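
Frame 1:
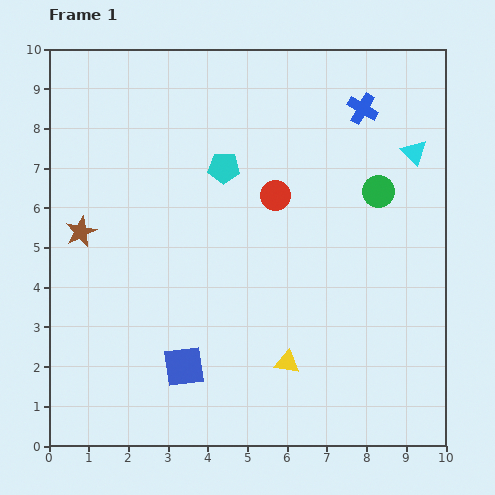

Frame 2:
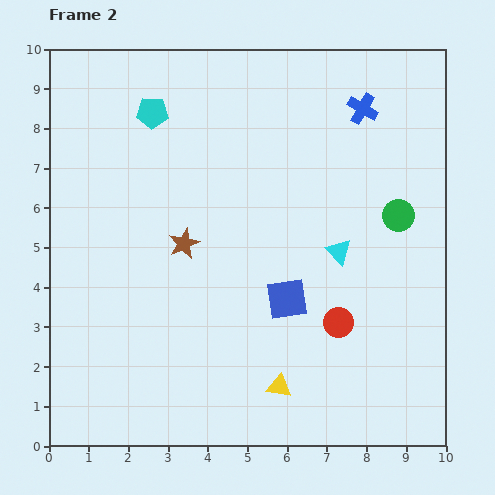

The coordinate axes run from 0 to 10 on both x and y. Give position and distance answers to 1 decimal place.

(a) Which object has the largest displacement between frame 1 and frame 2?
the red circle

(moved 3.6; next 3.1)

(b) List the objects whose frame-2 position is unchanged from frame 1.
the blue cross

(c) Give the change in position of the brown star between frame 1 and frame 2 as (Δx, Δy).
(2.6, -0.3)

The brown star was at (0.8, 5.4) in frame 1 and (3.4, 5.1) in frame 2.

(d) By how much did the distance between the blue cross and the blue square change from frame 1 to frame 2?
-2.7

Distance in frame 1: 7.9. Distance in frame 2: 5.2.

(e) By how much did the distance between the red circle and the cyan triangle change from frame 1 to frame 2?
-1.9

Distance in frame 1: 3.7. Distance in frame 2: 1.8.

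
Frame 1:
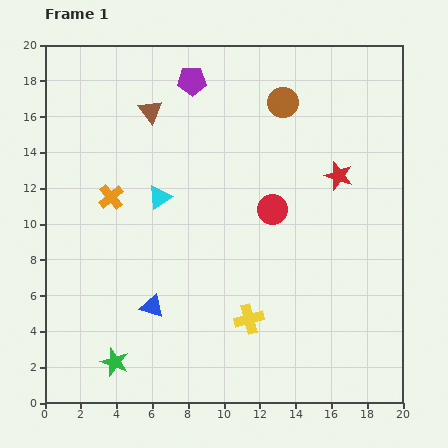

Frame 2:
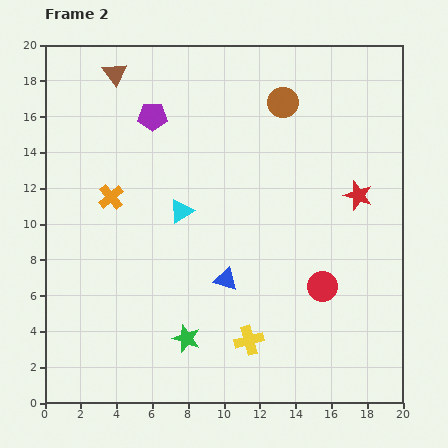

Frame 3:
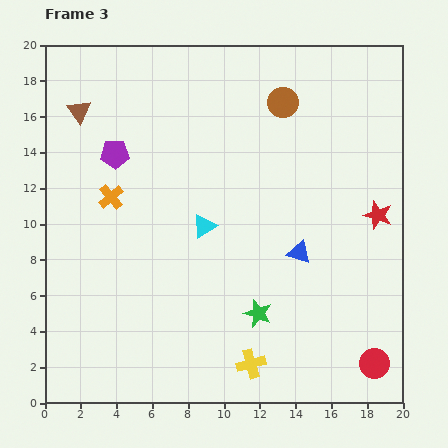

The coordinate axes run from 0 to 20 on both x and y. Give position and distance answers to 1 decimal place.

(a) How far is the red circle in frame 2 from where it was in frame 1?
5.1

The red circle moved from (12.7, 10.8) to (15.5, 6.5), a distance of √(2.8² + 4.3²) ≈ 5.1.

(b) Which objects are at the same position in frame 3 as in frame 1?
the orange cross, the brown circle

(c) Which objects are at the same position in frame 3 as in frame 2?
the orange cross, the brown circle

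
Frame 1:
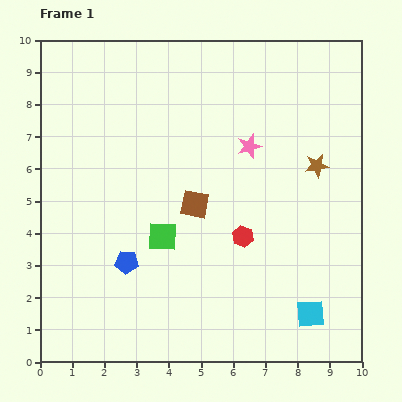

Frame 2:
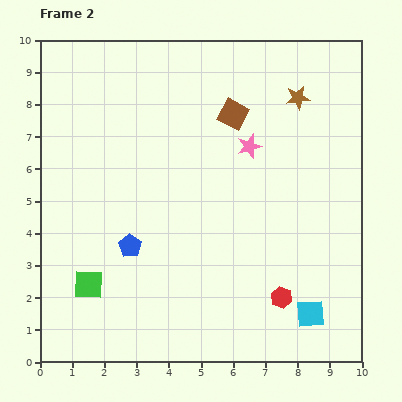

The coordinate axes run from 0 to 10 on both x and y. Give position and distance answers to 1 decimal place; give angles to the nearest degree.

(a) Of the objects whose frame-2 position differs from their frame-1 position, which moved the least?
the blue pentagon

(moved 0.5)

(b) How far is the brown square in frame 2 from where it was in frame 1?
3.0

The brown square moved from (4.8, 4.9) to (6.0, 7.7), a distance of √(1.2² + 2.8²) ≈ 3.0.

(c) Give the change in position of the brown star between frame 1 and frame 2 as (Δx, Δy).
(-0.6, 2.1)

The brown star was at (8.6, 6.1) in frame 1 and (8.0, 8.2) in frame 2.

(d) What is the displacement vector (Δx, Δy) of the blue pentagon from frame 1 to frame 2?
(0.1, 0.5)

The blue pentagon was at (2.7, 3.1) in frame 1 and (2.8, 3.6) in frame 2.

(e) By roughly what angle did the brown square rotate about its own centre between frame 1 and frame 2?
17° clockwise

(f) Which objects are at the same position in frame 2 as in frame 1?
the cyan square, the pink star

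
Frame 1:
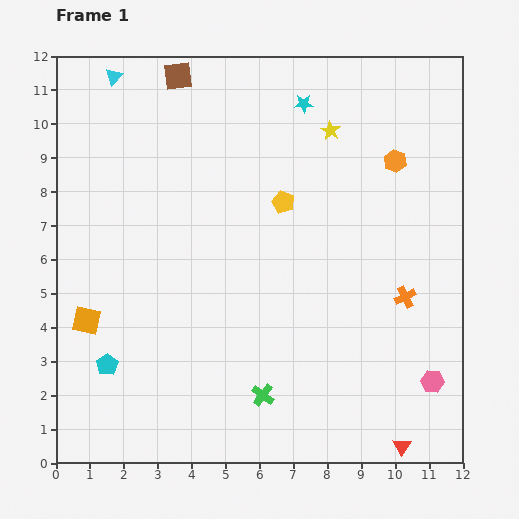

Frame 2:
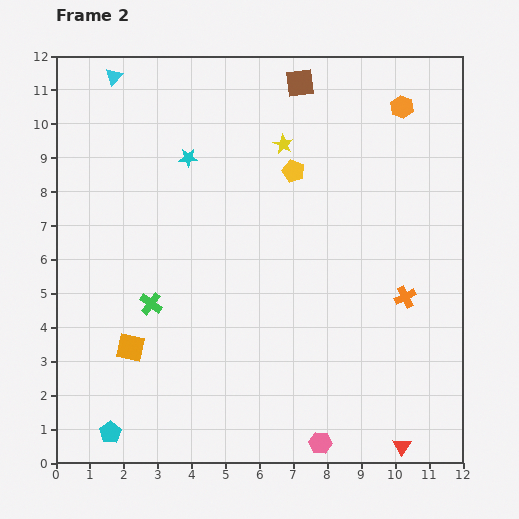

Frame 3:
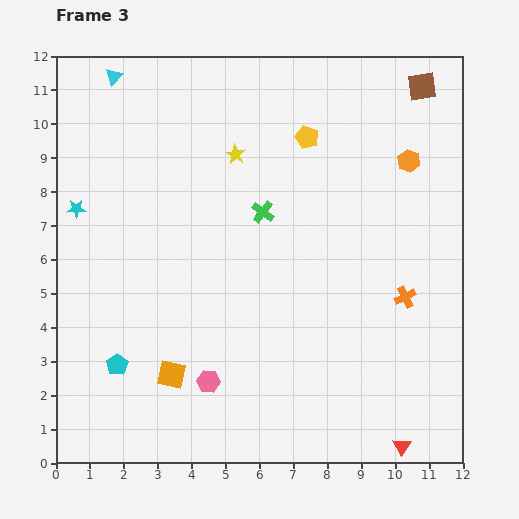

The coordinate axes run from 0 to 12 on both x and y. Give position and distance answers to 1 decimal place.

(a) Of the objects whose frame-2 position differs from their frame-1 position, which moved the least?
the yellow pentagon

(moved 0.9)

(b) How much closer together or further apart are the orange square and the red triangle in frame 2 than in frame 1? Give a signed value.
-1.5

Distance in frame 1: 10.0. Distance in frame 2: 8.5.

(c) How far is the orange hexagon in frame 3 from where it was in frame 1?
0.4

The orange hexagon moved from (10.0, 8.9) to (10.4, 8.9), a distance of √(0.4² + 0.0²) ≈ 0.4.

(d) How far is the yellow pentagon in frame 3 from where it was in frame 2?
1.1

The yellow pentagon moved from (7.0, 8.6) to (7.4, 9.6), a distance of √(0.4² + 1.0²) ≈ 1.1.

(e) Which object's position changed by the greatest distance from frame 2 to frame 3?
the green cross

(moved 4.3; next 3.8)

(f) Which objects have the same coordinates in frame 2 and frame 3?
the orange cross, the cyan triangle, the red triangle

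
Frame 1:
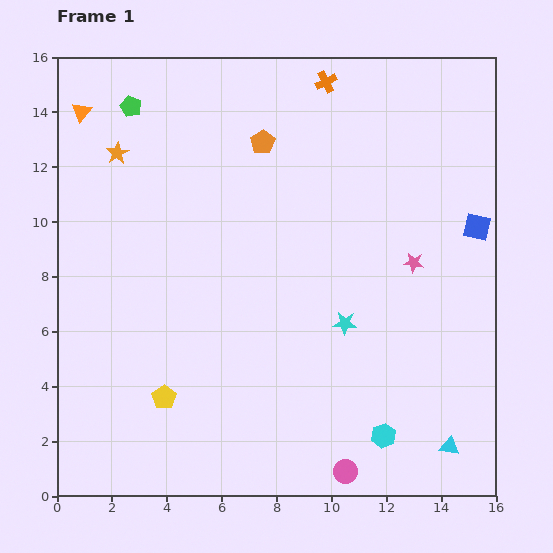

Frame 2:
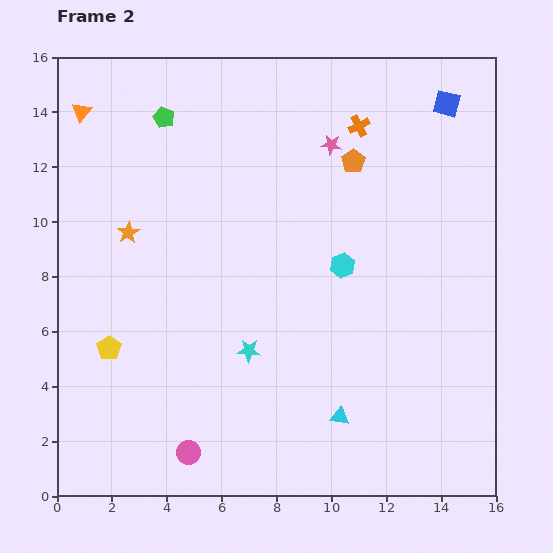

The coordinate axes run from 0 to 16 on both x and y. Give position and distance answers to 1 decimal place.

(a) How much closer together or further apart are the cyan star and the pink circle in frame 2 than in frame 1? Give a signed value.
-1.1

Distance in frame 1: 5.4. Distance in frame 2: 4.3.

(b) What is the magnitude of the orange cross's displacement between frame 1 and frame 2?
2.0

The orange cross moved from (9.8, 15.1) to (11.0, 13.5), a distance of √(1.2² + 1.6²) ≈ 2.0.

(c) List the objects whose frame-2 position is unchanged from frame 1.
the orange triangle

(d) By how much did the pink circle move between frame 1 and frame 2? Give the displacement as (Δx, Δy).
(-5.7, 0.7)

The pink circle was at (10.5, 0.9) in frame 1 and (4.8, 1.6) in frame 2.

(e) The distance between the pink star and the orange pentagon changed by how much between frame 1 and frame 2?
-6.0

Distance in frame 1: 7.0. Distance in frame 2: 1.0.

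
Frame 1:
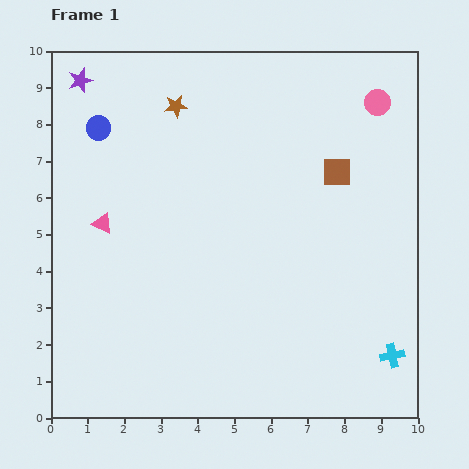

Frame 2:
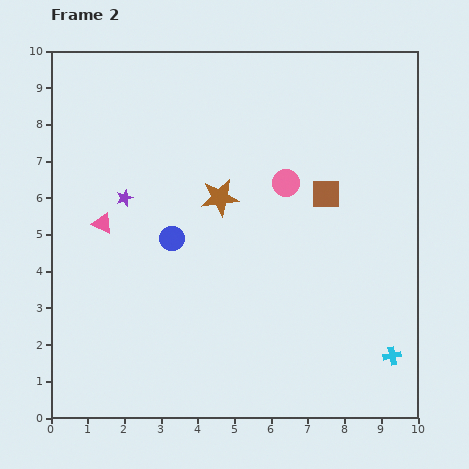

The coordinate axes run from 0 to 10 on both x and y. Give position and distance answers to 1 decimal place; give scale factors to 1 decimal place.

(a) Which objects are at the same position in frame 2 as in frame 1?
the pink triangle, the cyan cross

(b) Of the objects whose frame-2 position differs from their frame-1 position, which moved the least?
the brown square

(moved 0.7)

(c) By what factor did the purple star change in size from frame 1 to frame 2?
0.7×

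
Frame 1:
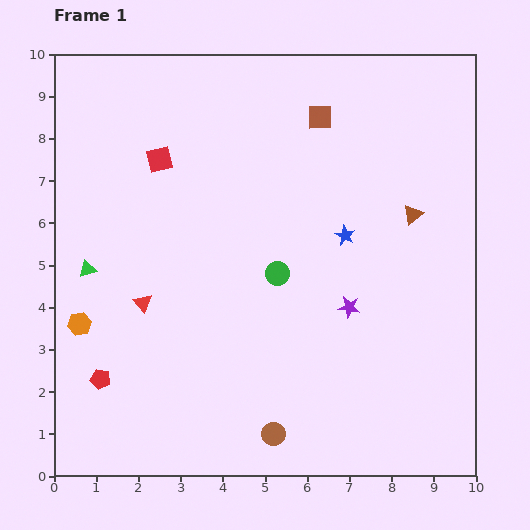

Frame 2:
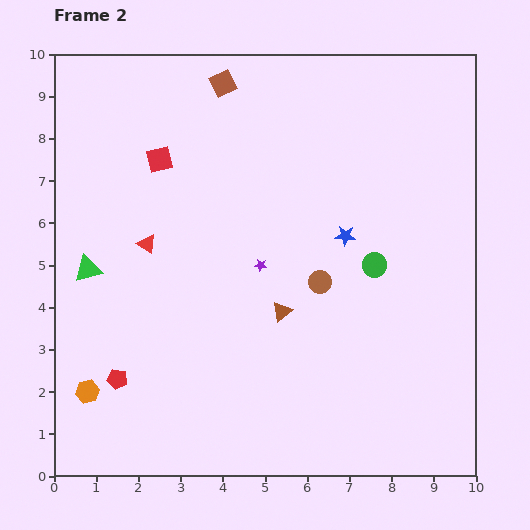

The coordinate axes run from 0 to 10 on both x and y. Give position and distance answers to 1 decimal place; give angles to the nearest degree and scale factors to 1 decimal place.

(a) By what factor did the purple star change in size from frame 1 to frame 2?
0.6×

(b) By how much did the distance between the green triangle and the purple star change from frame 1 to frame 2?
-2.2

Distance in frame 1: 6.3. Distance in frame 2: 4.1.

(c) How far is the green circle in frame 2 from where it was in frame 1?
2.3

The green circle moved from (5.3, 4.8) to (7.6, 5.0), a distance of √(2.3² + 0.2²) ≈ 2.3.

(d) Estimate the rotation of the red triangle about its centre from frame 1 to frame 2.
15° counter-clockwise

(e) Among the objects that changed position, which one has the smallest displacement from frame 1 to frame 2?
the red pentagon

(moved 0.4)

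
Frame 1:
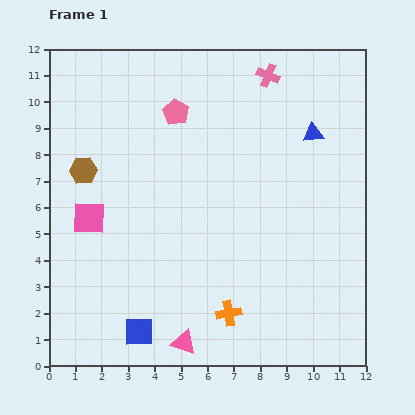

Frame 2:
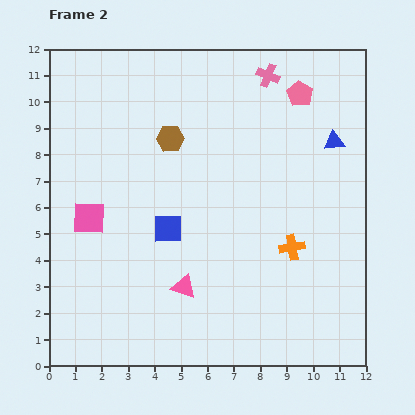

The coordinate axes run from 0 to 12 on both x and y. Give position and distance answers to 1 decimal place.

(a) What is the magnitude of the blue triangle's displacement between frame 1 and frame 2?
0.9

The blue triangle moved from (10.0, 8.8) to (10.8, 8.5), a distance of √(0.8² + 0.3²) ≈ 0.9.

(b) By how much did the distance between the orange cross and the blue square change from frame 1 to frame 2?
+1.3

Distance in frame 1: 3.5. Distance in frame 2: 4.8.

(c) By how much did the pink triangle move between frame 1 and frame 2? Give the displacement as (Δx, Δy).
(0.0, 2.1)

The pink triangle was at (5.1, 0.9) in frame 1 and (5.1, 3.0) in frame 2.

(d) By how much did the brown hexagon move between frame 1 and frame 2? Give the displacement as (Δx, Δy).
(3.3, 1.2)

The brown hexagon was at (1.3, 7.4) in frame 1 and (4.6, 8.6) in frame 2.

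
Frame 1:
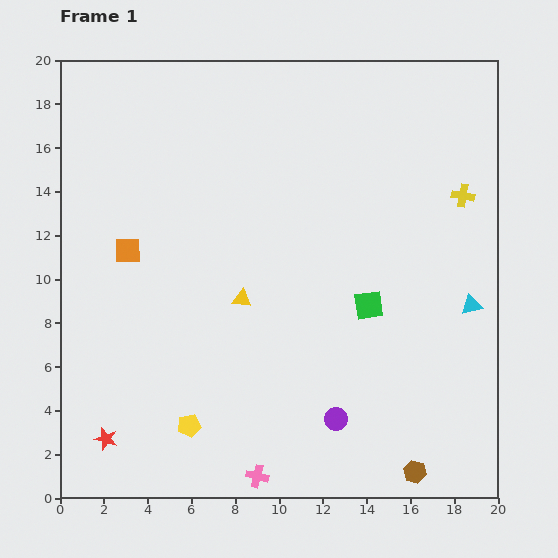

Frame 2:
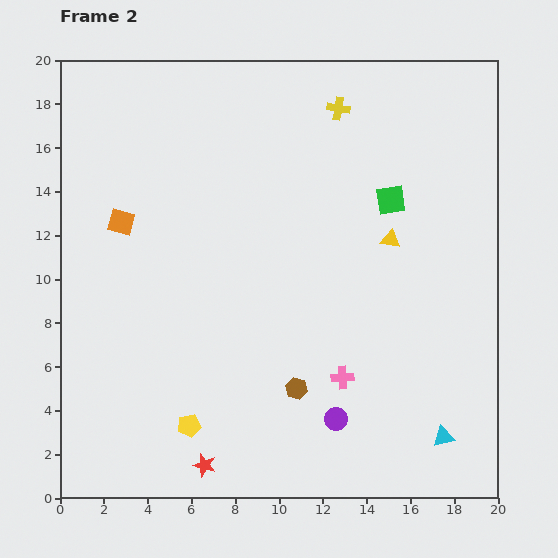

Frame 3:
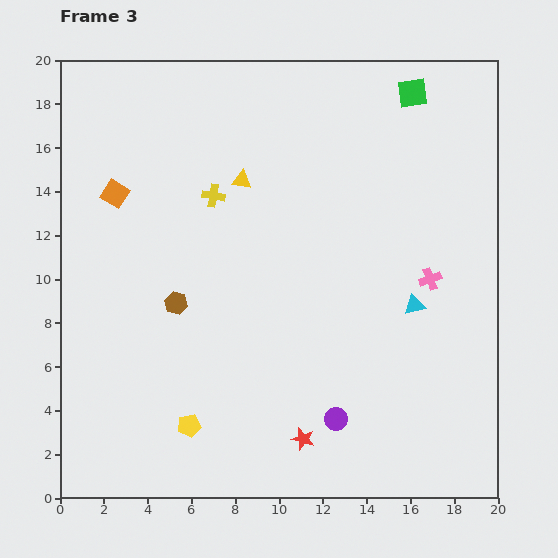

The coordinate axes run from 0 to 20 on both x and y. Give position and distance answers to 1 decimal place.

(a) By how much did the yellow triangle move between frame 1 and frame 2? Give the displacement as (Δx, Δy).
(6.8, 2.7)

The yellow triangle was at (8.3, 9.1) in frame 1 and (15.1, 11.8) in frame 2.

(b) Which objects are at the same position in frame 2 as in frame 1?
the yellow pentagon, the purple circle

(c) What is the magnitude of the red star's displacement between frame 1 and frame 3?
9.0

The red star moved from (2.1, 2.7) to (11.1, 2.7), a distance of √(9.0² + 0.0²) ≈ 9.0.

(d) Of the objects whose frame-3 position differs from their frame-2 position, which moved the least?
the orange square

(moved 1.3)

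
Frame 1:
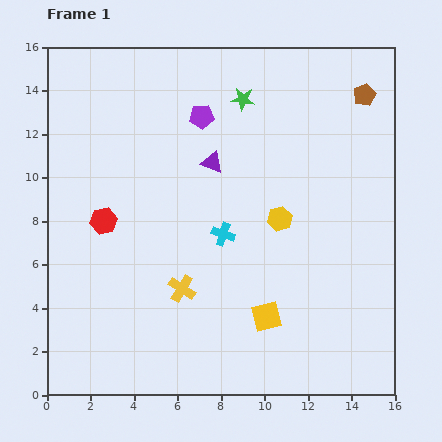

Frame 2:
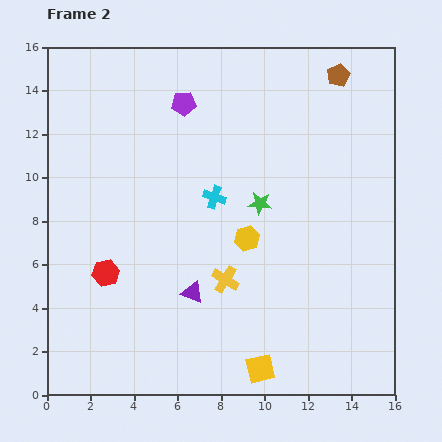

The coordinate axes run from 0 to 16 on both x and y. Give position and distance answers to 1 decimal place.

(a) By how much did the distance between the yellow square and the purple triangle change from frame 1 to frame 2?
-2.8

Distance in frame 1: 7.5. Distance in frame 2: 4.7.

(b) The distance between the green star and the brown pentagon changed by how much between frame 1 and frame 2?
+1.3

Distance in frame 1: 5.6. Distance in frame 2: 6.9.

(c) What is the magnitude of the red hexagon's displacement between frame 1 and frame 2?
2.4

The red hexagon moved from (2.6, 8.0) to (2.7, 5.6), a distance of √(0.1² + 2.4²) ≈ 2.4.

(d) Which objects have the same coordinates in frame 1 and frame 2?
none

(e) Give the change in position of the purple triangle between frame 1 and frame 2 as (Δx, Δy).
(-0.9, -6.0)

The purple triangle was at (7.6, 10.7) in frame 1 and (6.7, 4.7) in frame 2.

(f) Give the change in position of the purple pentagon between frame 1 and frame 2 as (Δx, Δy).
(-0.8, 0.6)

The purple pentagon was at (7.1, 12.8) in frame 1 and (6.3, 13.4) in frame 2.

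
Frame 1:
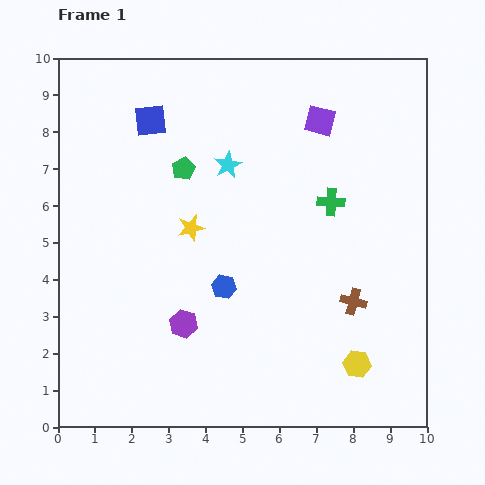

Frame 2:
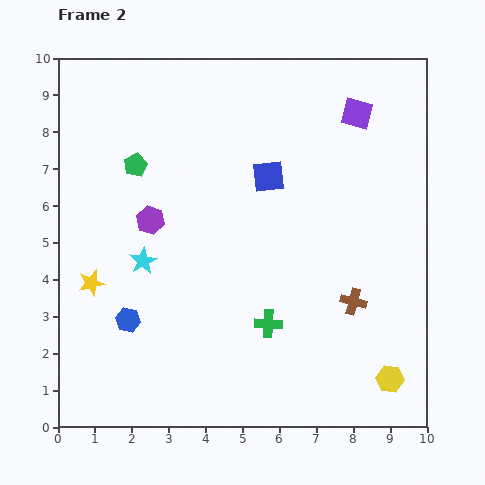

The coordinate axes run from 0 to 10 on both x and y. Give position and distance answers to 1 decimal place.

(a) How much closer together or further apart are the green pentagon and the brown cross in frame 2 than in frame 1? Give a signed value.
+1.2

Distance in frame 1: 5.8. Distance in frame 2: 7.0.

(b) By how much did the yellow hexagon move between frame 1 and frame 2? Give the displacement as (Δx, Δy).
(0.9, -0.4)

The yellow hexagon was at (8.1, 1.7) in frame 1 and (9.0, 1.3) in frame 2.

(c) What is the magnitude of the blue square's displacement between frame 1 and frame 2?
3.5

The blue square moved from (2.5, 8.3) to (5.7, 6.8), a distance of √(3.2² + 1.5²) ≈ 3.5.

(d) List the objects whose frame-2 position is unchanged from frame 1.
the brown cross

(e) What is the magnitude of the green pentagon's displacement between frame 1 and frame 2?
1.3

The green pentagon moved from (3.4, 7.0) to (2.1, 7.1), a distance of √(1.3² + 0.1²) ≈ 1.3.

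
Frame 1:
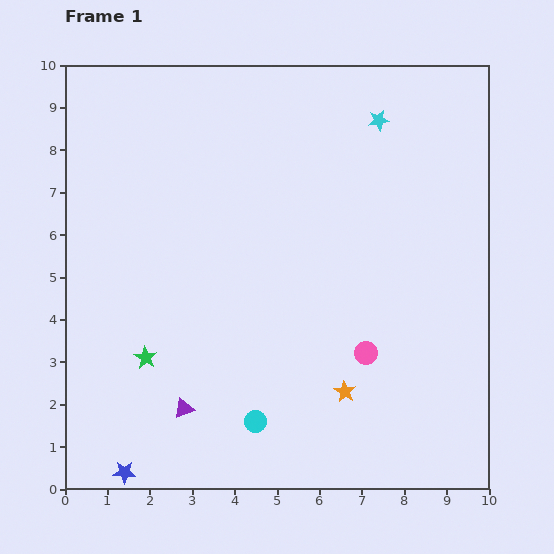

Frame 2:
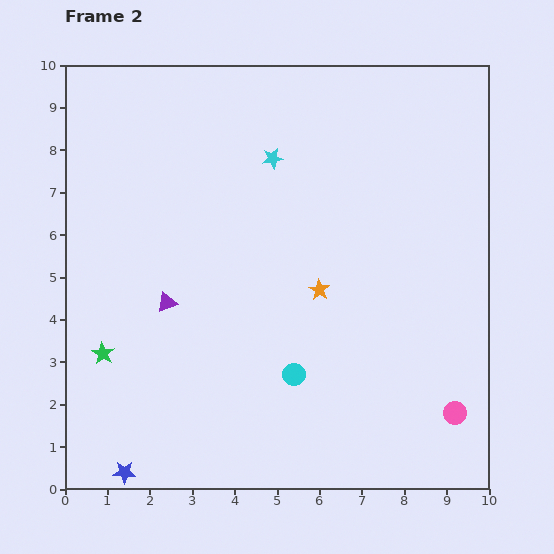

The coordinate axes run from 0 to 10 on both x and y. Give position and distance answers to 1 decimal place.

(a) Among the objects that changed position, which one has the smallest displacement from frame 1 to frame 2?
the green star

(moved 1.0)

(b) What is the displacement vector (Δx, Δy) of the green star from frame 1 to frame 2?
(-1.0, 0.1)

The green star was at (1.9, 3.1) in frame 1 and (0.9, 3.2) in frame 2.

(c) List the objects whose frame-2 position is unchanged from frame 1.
the blue star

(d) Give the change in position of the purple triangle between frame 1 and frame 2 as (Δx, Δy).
(-0.4, 2.5)

The purple triangle was at (2.8, 1.9) in frame 1 and (2.4, 4.4) in frame 2.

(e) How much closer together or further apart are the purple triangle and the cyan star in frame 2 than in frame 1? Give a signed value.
-4.0

Distance in frame 1: 8.2. Distance in frame 2: 4.2.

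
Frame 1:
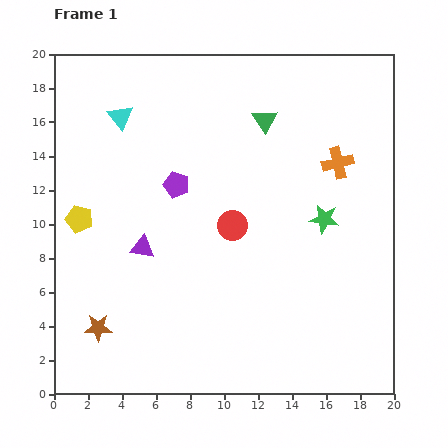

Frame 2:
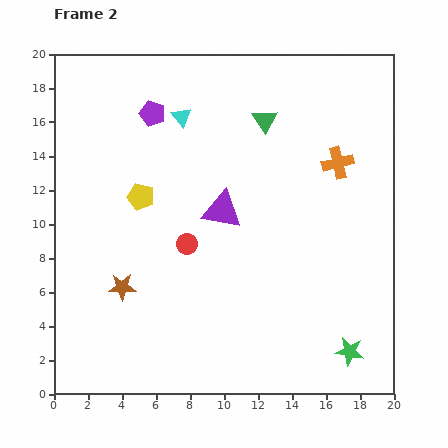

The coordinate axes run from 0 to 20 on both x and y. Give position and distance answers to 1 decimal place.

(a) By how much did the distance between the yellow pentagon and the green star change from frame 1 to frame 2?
+0.9

Distance in frame 1: 14.4. Distance in frame 2: 15.3.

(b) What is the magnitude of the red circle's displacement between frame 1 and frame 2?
2.9

The red circle moved from (10.5, 9.9) to (7.8, 8.8), a distance of √(2.7² + 1.1²) ≈ 2.9.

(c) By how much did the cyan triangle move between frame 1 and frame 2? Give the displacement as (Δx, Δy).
(3.6, 0.0)

The cyan triangle was at (3.9, 16.3) in frame 1 and (7.5, 16.3) in frame 2.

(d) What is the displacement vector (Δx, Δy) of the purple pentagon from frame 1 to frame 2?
(-1.4, 4.2)

The purple pentagon was at (7.2, 12.3) in frame 1 and (5.8, 16.5) in frame 2.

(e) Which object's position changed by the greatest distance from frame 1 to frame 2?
the green star

(moved 7.9; next 5.2)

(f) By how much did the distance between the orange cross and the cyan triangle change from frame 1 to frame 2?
-3.5

Distance in frame 1: 13.1. Distance in frame 2: 9.6.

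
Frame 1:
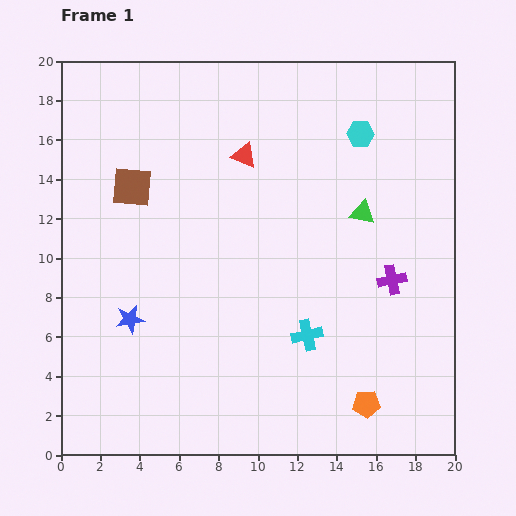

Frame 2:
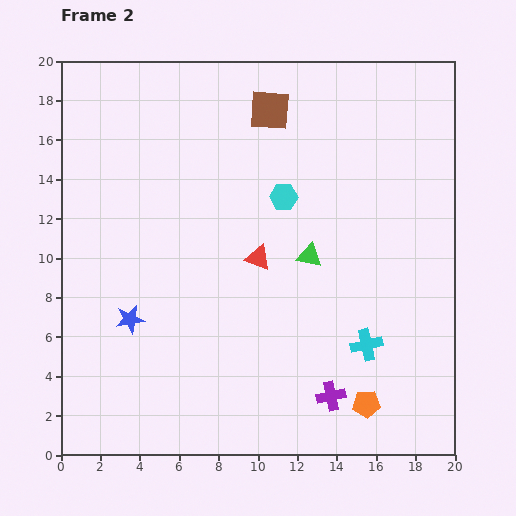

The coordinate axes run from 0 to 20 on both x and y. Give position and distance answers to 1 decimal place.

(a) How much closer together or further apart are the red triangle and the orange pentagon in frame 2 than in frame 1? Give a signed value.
-4.8

Distance in frame 1: 14.0. Distance in frame 2: 9.2.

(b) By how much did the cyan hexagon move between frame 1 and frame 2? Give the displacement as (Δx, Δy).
(-3.9, -3.2)

The cyan hexagon was at (15.2, 16.3) in frame 1 and (11.3, 13.1) in frame 2.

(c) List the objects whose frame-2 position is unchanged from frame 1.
the blue star, the orange pentagon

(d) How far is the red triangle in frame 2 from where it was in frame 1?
5.2

The red triangle moved from (9.3, 15.2) to (10.0, 10.0), a distance of √(0.7² + 5.2²) ≈ 5.2.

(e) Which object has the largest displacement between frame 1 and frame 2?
the brown square

(moved 8.0; next 6.7)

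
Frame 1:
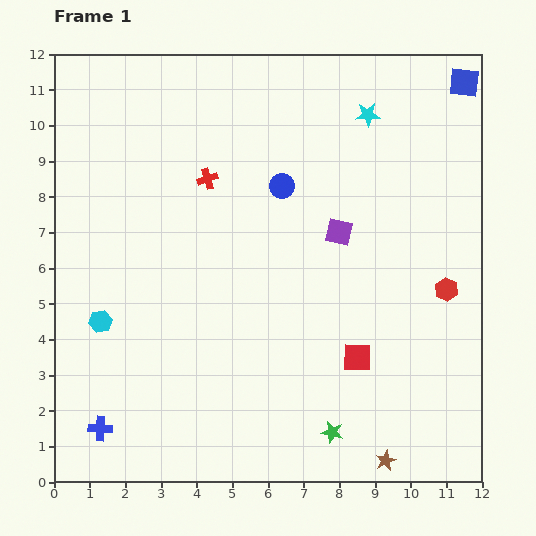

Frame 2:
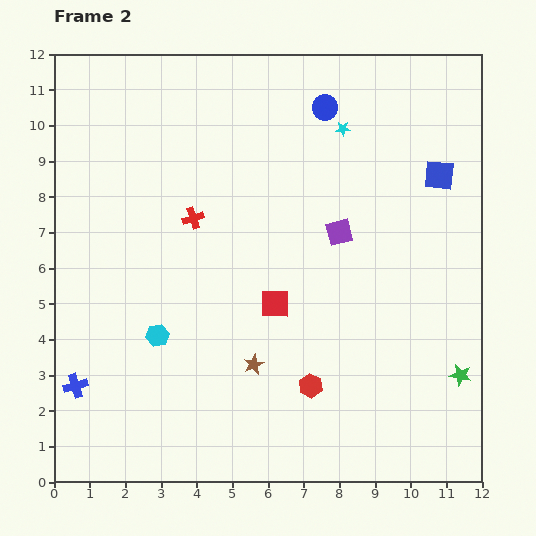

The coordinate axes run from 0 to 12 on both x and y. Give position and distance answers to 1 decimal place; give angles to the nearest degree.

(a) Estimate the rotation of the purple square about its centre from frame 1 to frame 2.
27° counter-clockwise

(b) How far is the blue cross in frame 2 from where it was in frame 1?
1.4

The blue cross moved from (1.3, 1.5) to (0.6, 2.7), a distance of √(0.7² + 1.2²) ≈ 1.4.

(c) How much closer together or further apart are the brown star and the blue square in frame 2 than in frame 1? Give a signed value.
-3.4

Distance in frame 1: 10.8. Distance in frame 2: 7.4.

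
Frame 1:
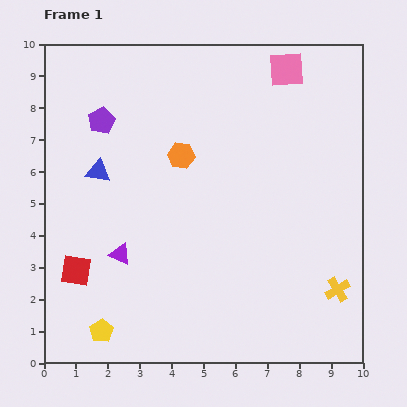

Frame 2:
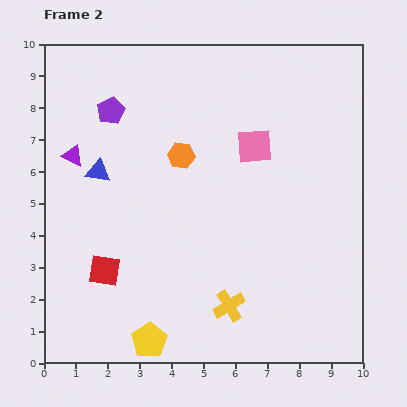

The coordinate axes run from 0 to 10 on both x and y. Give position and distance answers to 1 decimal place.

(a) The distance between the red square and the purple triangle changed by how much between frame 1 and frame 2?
+2.2

Distance in frame 1: 1.5. Distance in frame 2: 3.7.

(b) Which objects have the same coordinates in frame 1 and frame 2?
the orange hexagon, the blue triangle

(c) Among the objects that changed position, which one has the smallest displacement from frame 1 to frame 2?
the purple pentagon

(moved 0.4)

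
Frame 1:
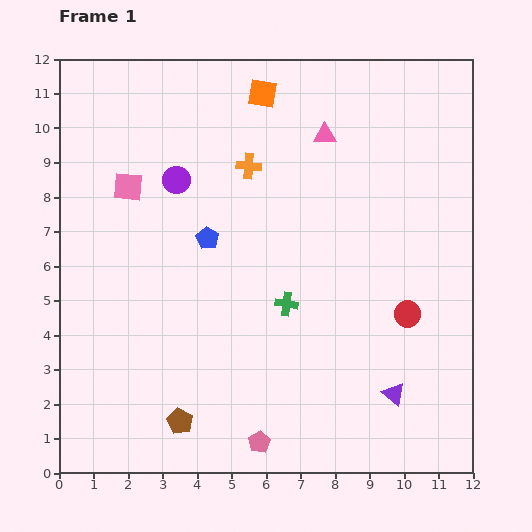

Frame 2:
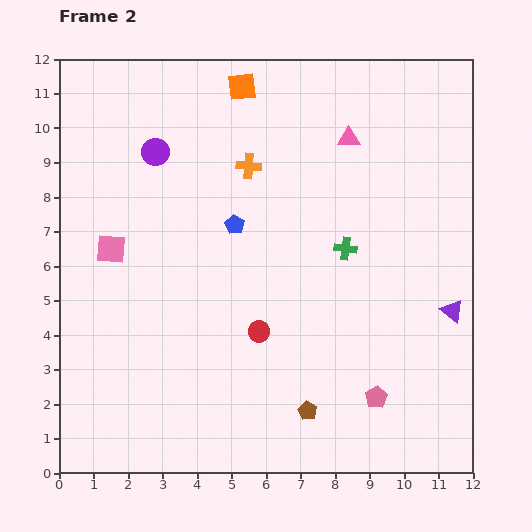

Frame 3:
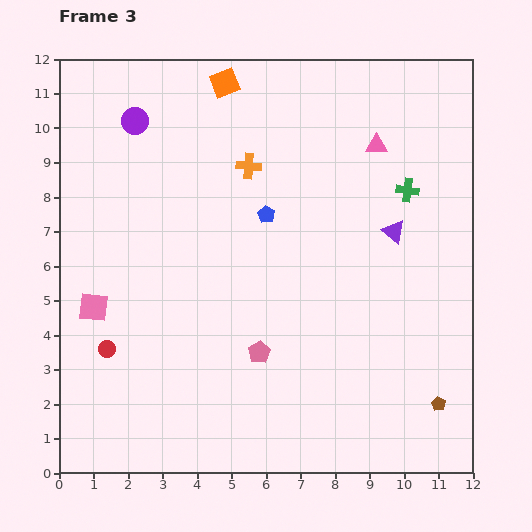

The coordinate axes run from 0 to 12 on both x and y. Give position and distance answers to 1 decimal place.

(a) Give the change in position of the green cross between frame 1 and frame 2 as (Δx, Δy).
(1.7, 1.6)

The green cross was at (6.6, 4.9) in frame 1 and (8.3, 6.5) in frame 2.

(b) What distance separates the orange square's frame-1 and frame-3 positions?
1.1

The orange square moved from (5.9, 11.0) to (4.8, 11.3), a distance of √(1.1² + 0.3²) ≈ 1.1.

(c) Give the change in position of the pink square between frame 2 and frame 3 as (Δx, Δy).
(-0.5, -1.7)

The pink square was at (1.5, 6.5) in frame 2 and (1.0, 4.8) in frame 3.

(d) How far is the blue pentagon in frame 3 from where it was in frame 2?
0.9

The blue pentagon moved from (5.1, 7.2) to (6.0, 7.5), a distance of √(0.9² + 0.3²) ≈ 0.9.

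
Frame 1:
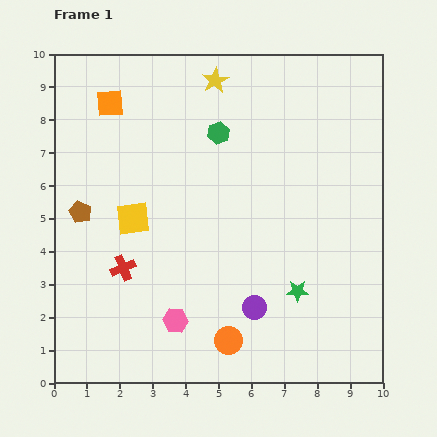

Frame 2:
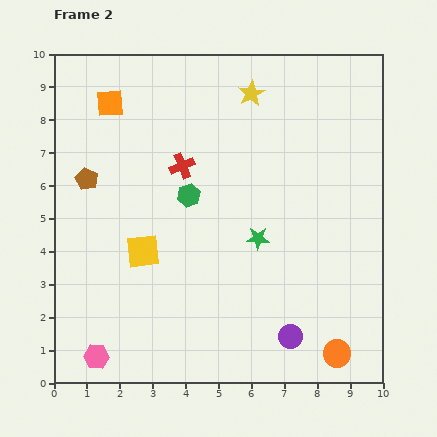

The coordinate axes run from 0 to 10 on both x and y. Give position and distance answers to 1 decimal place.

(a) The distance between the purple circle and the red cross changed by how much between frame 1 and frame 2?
+2.0

Distance in frame 1: 4.2. Distance in frame 2: 6.2.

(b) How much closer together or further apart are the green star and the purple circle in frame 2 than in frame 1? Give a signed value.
+1.8

Distance in frame 1: 1.4. Distance in frame 2: 3.2.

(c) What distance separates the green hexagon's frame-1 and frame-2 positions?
2.1

The green hexagon moved from (5.0, 7.6) to (4.1, 5.7), a distance of √(0.9² + 1.9²) ≈ 2.1.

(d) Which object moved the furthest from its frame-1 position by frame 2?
the red cross

(moved 3.6; next 3.3)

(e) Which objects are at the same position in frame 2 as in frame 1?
the orange square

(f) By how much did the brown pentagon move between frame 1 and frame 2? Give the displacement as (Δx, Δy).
(0.2, 1.0)

The brown pentagon was at (0.8, 5.2) in frame 1 and (1.0, 6.2) in frame 2.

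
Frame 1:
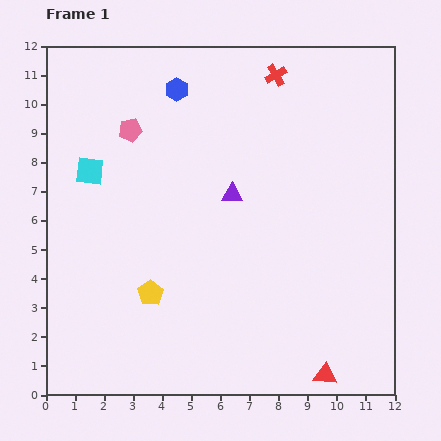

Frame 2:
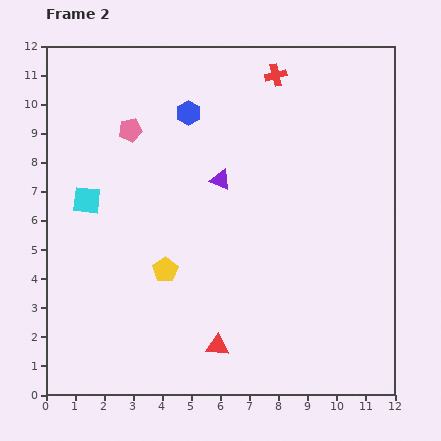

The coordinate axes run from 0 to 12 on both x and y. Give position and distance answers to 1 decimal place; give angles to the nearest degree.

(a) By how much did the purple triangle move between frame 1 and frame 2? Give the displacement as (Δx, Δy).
(-0.4, 0.5)

The purple triangle was at (6.4, 6.9) in frame 1 and (6.0, 7.4) in frame 2.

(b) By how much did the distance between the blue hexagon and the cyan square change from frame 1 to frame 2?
+0.5

Distance in frame 1: 4.1. Distance in frame 2: 4.6.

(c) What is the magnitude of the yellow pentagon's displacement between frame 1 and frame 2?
0.9

The yellow pentagon moved from (3.6, 3.5) to (4.1, 4.3), a distance of √(0.5² + 0.8²) ≈ 0.9.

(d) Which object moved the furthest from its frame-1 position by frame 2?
the red triangle

(moved 3.8; next 1.0)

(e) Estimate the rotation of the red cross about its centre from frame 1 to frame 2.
17° clockwise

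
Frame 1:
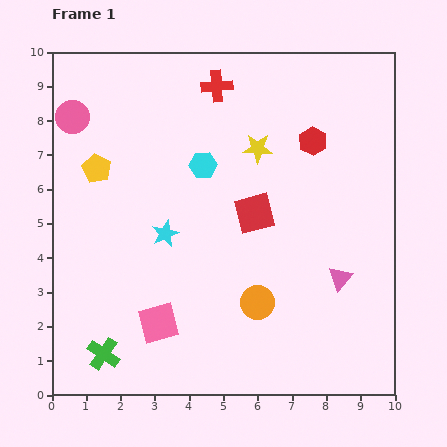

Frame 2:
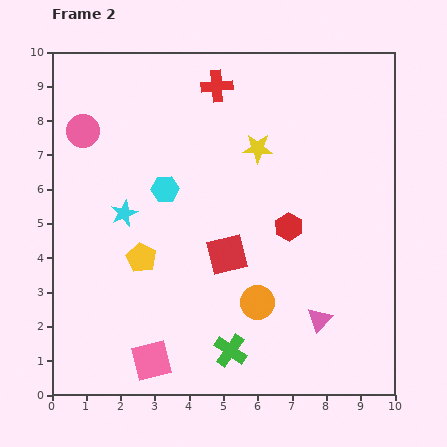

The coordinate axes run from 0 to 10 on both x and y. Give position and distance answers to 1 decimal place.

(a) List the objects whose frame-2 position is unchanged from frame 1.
the red cross, the orange circle, the yellow star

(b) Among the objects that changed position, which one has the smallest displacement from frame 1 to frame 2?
the pink circle

(moved 0.5)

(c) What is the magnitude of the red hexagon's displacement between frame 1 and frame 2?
2.6

The red hexagon moved from (7.6, 7.4) to (6.9, 4.9), a distance of √(0.7² + 2.5²) ≈ 2.6.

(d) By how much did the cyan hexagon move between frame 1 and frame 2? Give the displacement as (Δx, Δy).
(-1.1, -0.7)

The cyan hexagon was at (4.4, 6.7) in frame 1 and (3.3, 6.0) in frame 2.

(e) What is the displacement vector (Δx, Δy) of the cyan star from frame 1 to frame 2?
(-1.2, 0.6)

The cyan star was at (3.3, 4.7) in frame 1 and (2.1, 5.3) in frame 2.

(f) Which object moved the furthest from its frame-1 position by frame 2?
the green cross

(moved 3.7; next 2.9)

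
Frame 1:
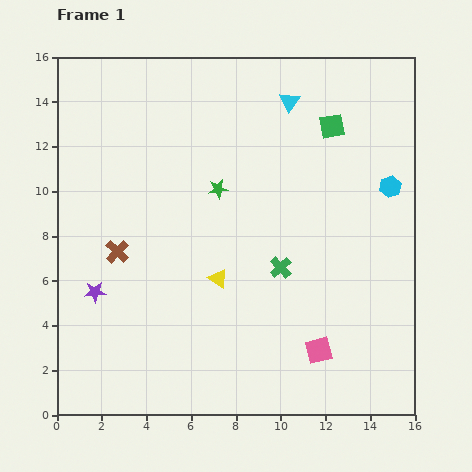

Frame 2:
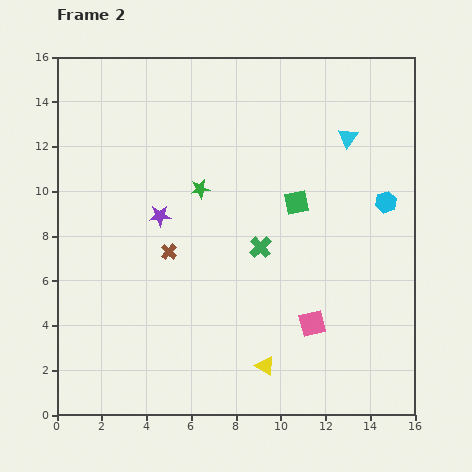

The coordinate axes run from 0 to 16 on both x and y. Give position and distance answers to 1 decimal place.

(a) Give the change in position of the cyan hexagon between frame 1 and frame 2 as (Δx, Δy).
(-0.2, -0.7)

The cyan hexagon was at (14.9, 10.2) in frame 1 and (14.7, 9.5) in frame 2.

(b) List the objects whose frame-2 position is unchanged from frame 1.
none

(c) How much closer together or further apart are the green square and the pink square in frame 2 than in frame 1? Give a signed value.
-4.6

Distance in frame 1: 10.0. Distance in frame 2: 5.4.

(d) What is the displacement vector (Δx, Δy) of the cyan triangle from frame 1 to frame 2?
(2.6, -1.6)

The cyan triangle was at (10.4, 14.0) in frame 1 and (13.0, 12.4) in frame 2.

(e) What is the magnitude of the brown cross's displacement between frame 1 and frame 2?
2.3

The brown cross moved from (2.7, 7.3) to (5.0, 7.3), a distance of √(2.3² + 0.0²) ≈ 2.3.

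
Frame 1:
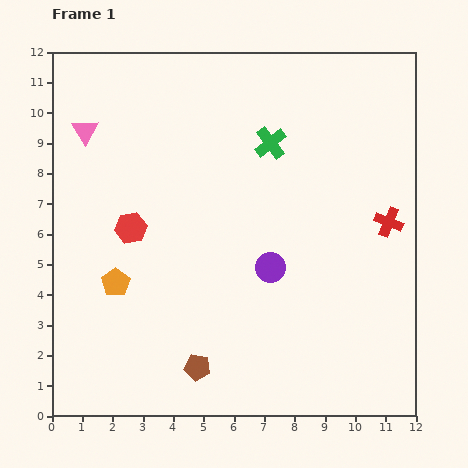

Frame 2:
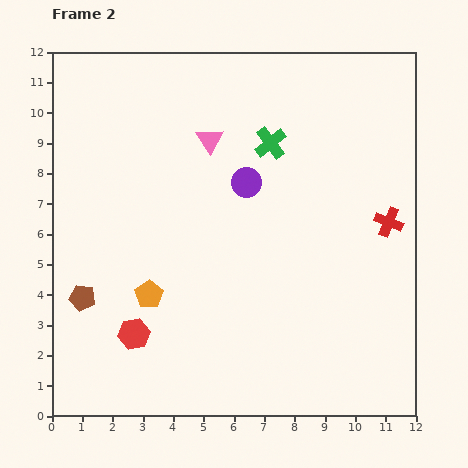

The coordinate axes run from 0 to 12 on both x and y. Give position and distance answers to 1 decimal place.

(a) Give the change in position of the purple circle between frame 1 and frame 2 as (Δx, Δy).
(-0.8, 2.8)

The purple circle was at (7.2, 4.9) in frame 1 and (6.4, 7.7) in frame 2.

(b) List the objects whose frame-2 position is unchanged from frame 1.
the green cross, the red cross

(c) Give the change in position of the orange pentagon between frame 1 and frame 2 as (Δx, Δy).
(1.1, -0.4)

The orange pentagon was at (2.1, 4.4) in frame 1 and (3.2, 4.0) in frame 2.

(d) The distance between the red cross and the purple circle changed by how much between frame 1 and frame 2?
+0.7

Distance in frame 1: 4.2. Distance in frame 2: 4.9.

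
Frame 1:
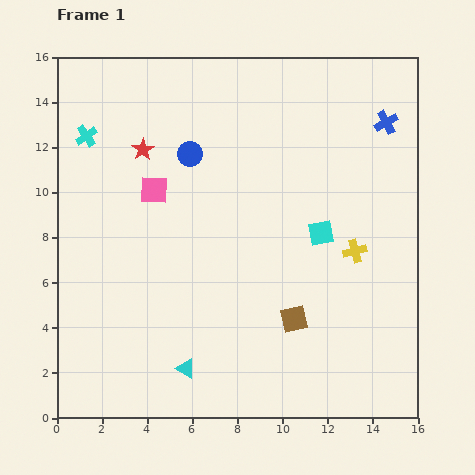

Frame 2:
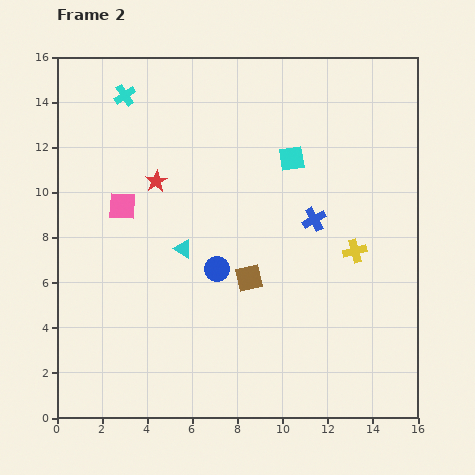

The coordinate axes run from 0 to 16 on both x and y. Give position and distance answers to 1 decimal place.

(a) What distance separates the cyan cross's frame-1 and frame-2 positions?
2.5

The cyan cross moved from (1.3, 12.5) to (3.0, 14.3), a distance of √(1.7² + 1.8²) ≈ 2.5.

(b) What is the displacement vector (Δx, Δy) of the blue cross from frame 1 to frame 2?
(-3.2, -4.3)

The blue cross was at (14.6, 13.1) in frame 1 and (11.4, 8.8) in frame 2.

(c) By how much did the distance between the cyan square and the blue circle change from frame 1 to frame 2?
-0.9

Distance in frame 1: 6.8. Distance in frame 2: 5.9.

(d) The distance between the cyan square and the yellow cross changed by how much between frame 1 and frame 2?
+3.3

Distance in frame 1: 1.7. Distance in frame 2: 5.0.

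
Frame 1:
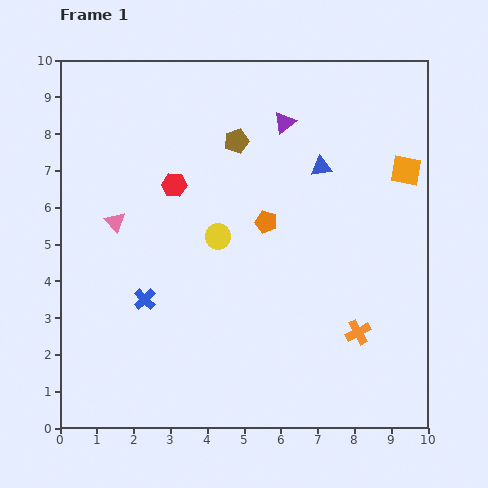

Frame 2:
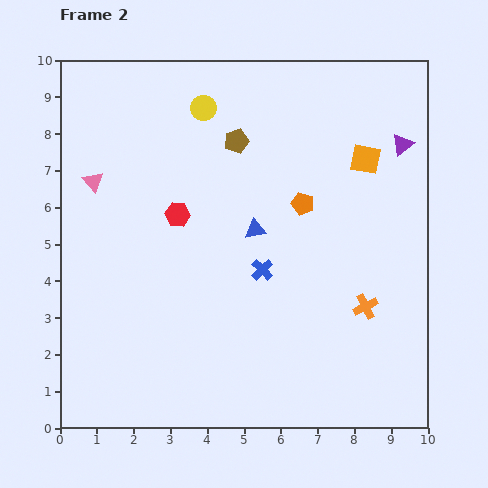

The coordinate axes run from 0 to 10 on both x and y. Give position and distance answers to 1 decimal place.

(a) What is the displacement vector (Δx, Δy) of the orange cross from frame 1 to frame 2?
(0.2, 0.7)

The orange cross was at (8.1, 2.6) in frame 1 and (8.3, 3.3) in frame 2.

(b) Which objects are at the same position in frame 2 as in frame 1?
the brown pentagon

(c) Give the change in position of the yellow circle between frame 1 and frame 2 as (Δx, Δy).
(-0.4, 3.5)

The yellow circle was at (4.3, 5.2) in frame 1 and (3.9, 8.7) in frame 2.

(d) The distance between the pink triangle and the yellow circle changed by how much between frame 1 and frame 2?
+0.8

Distance in frame 1: 2.8. Distance in frame 2: 3.6.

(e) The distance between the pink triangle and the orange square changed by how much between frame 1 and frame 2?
-0.6

Distance in frame 1: 8.0. Distance in frame 2: 7.4.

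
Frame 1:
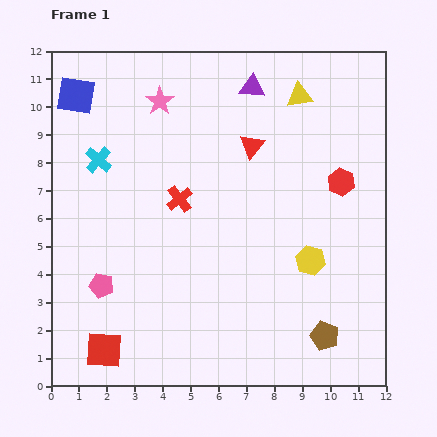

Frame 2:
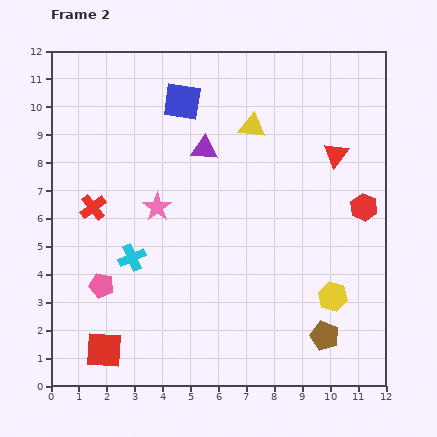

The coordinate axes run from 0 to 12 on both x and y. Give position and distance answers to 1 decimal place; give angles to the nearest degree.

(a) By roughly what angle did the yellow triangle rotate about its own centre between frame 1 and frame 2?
16° clockwise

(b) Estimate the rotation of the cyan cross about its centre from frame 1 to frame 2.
25° clockwise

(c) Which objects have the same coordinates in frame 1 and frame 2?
the brown pentagon, the red square, the pink pentagon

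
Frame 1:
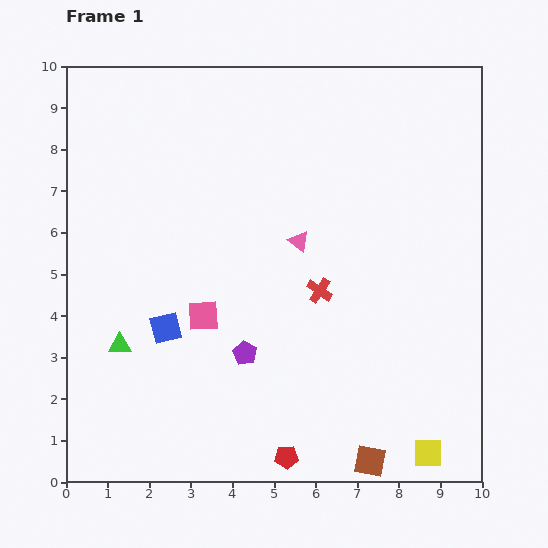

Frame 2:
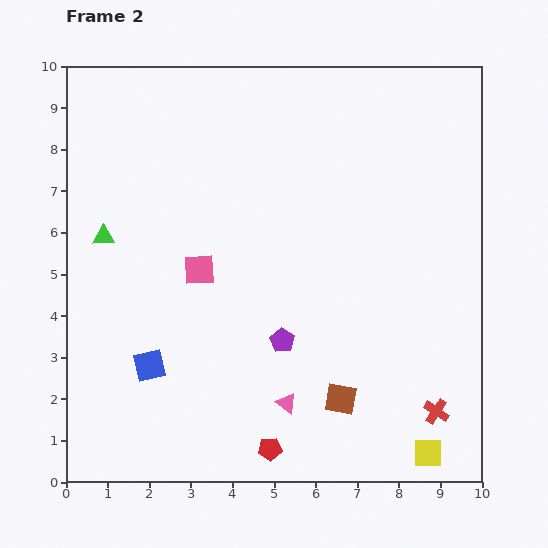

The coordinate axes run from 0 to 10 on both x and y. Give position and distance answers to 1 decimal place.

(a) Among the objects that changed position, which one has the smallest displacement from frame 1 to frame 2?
the red pentagon

(moved 0.4)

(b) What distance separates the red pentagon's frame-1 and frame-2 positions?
0.4

The red pentagon moved from (5.3, 0.6) to (4.9, 0.8), a distance of √(0.4² + 0.2²) ≈ 0.4.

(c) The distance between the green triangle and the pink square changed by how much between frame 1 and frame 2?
+0.3

Distance in frame 1: 2.1. Distance in frame 2: 2.4.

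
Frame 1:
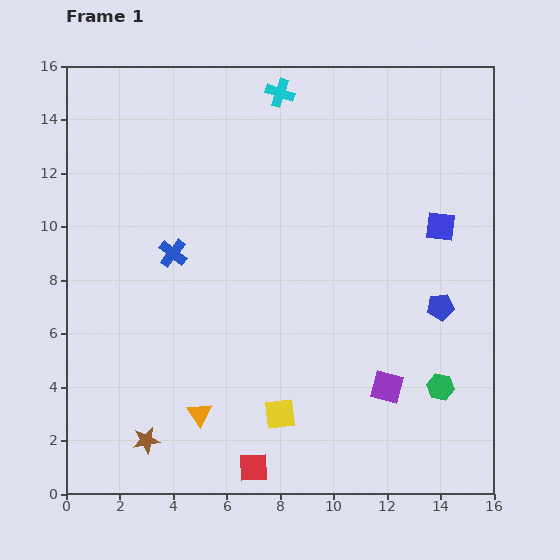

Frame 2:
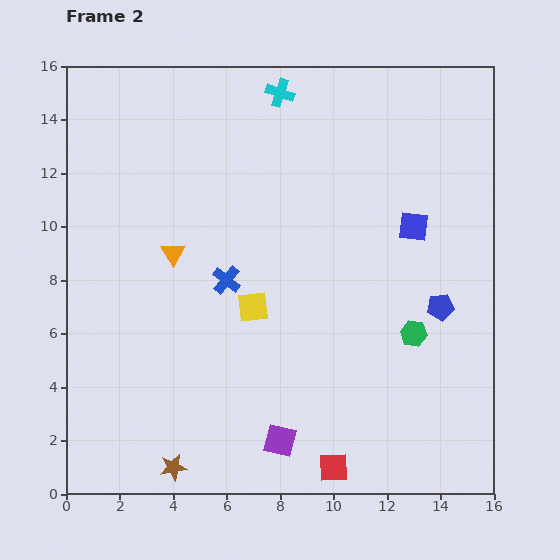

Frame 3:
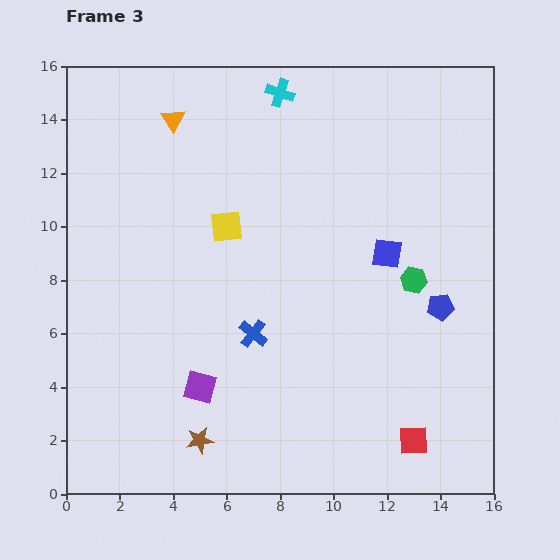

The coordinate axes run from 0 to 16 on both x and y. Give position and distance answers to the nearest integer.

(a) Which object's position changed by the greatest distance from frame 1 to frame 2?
the orange triangle

(moved 6; next 4)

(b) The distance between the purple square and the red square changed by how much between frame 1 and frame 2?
-4

Distance in frame 1: 6. Distance in frame 2: 2.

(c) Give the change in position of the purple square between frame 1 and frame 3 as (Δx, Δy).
(-7, 0)

The purple square was at (12, 4) in frame 1 and (5, 4) in frame 3.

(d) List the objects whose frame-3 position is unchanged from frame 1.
the cyan cross, the blue pentagon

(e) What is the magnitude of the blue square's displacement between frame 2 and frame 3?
1

The blue square moved from (13, 10) to (12, 9), a distance of √(1² + 1²) ≈ 1.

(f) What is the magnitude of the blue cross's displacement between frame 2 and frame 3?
2

The blue cross moved from (6, 8) to (7, 6), a distance of √(1² + 2²) ≈ 2.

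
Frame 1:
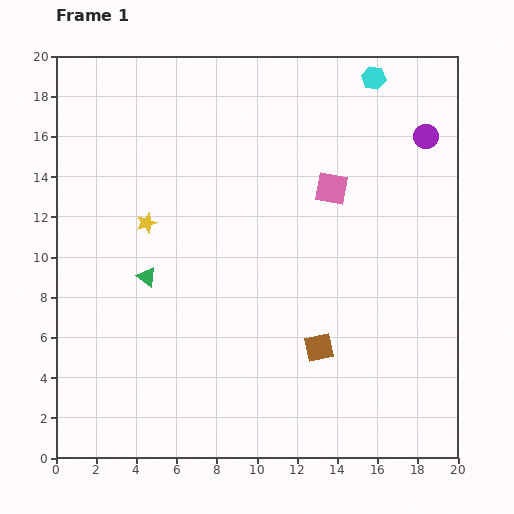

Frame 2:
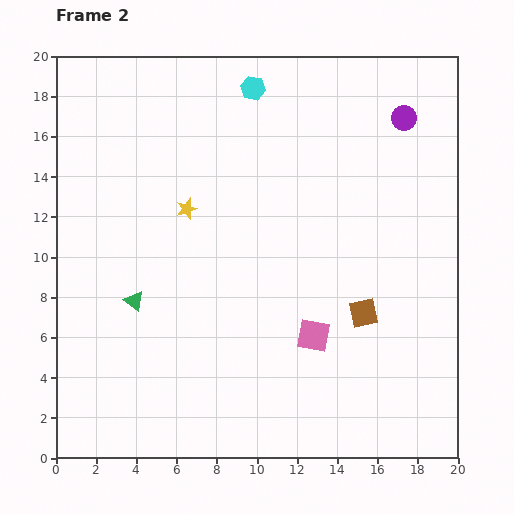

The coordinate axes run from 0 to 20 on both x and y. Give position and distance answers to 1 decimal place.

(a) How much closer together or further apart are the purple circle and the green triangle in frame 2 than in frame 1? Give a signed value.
+0.6

Distance in frame 1: 15.6. Distance in frame 2: 16.2.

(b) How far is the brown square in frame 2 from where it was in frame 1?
2.8

The brown square moved from (13.1, 5.5) to (15.3, 7.2), a distance of √(2.2² + 1.7²) ≈ 2.8.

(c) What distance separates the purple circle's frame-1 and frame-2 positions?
1.4

The purple circle moved from (18.4, 16.0) to (17.3, 16.9), a distance of √(1.1² + 0.9²) ≈ 1.4.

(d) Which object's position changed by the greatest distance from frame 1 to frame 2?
the pink square

(moved 7.4; next 6.0)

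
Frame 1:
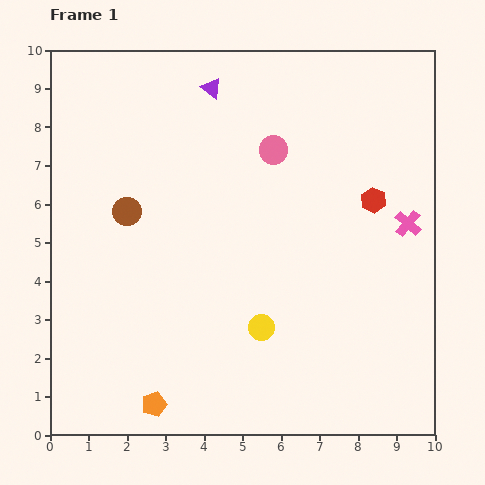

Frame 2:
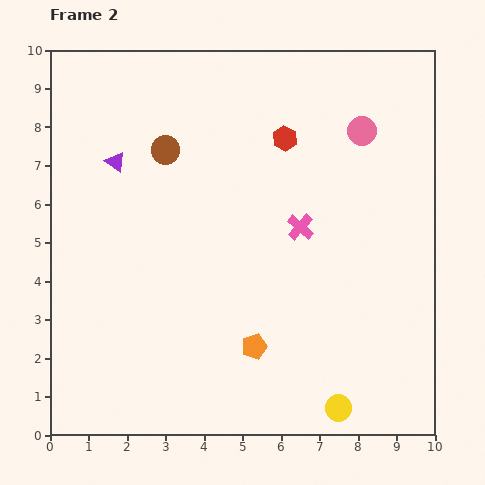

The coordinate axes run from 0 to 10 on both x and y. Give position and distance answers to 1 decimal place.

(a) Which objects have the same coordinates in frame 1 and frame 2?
none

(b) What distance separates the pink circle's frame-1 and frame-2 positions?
2.4

The pink circle moved from (5.8, 7.4) to (8.1, 7.9), a distance of √(2.3² + 0.5²) ≈ 2.4.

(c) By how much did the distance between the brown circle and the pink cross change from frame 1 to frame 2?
-3.3

Distance in frame 1: 7.3. Distance in frame 2: 4.0.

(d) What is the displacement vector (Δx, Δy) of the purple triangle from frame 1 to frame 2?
(-2.5, -1.9)

The purple triangle was at (4.2, 9.0) in frame 1 and (1.7, 7.1) in frame 2.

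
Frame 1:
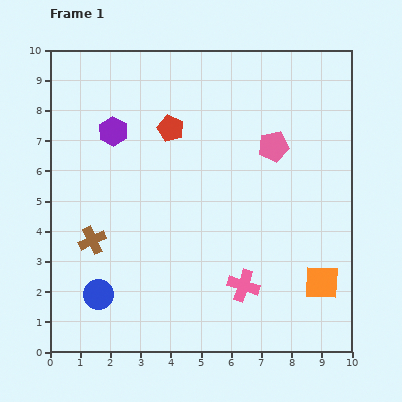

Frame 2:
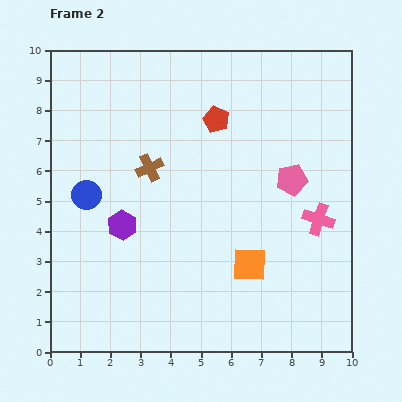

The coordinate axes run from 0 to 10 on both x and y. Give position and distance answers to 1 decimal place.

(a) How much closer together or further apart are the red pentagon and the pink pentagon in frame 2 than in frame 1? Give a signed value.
-0.3

Distance in frame 1: 3.5. Distance in frame 2: 3.2.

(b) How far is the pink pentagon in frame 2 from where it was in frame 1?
1.3

The pink pentagon moved from (7.4, 6.8) to (8.0, 5.7), a distance of √(0.6² + 1.1²) ≈ 1.3.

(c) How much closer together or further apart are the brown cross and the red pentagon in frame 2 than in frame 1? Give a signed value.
-1.8

Distance in frame 1: 4.5. Distance in frame 2: 2.7.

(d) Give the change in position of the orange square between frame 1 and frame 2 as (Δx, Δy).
(-2.4, 0.6)

The orange square was at (9.0, 2.3) in frame 1 and (6.6, 2.9) in frame 2.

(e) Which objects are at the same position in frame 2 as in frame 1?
none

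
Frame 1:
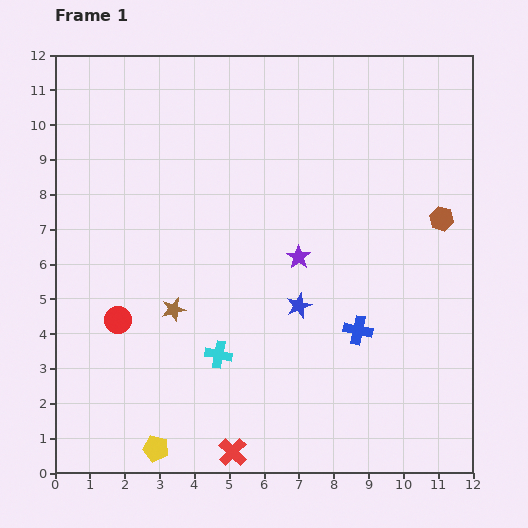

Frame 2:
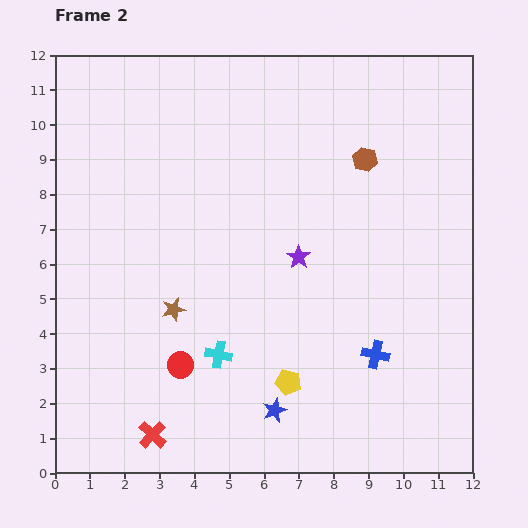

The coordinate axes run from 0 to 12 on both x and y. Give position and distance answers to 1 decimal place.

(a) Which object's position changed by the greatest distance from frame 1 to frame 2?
the yellow pentagon

(moved 4.2; next 3.1)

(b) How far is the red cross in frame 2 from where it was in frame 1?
2.4

The red cross moved from (5.1, 0.6) to (2.8, 1.1), a distance of √(2.3² + 0.5²) ≈ 2.4.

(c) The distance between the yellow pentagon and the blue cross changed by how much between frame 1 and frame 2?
-4.1

Distance in frame 1: 6.7. Distance in frame 2: 2.6.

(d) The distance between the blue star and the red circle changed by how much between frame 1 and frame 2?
-2.2

Distance in frame 1: 5.2. Distance in frame 2: 3.0.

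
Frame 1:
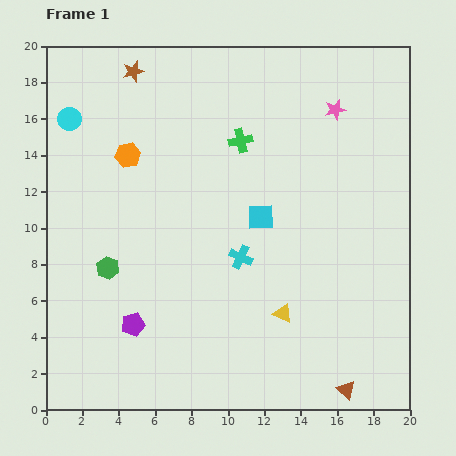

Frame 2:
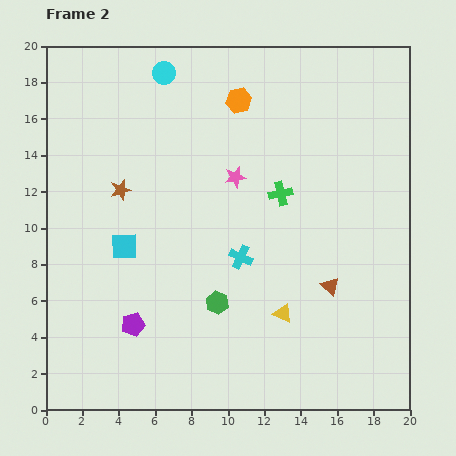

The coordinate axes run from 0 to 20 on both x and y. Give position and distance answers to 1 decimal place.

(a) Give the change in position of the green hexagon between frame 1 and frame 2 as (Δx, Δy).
(6.0, -1.9)

The green hexagon was at (3.4, 7.8) in frame 1 and (9.4, 5.9) in frame 2.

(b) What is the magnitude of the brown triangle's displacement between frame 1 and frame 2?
5.8

The brown triangle moved from (16.5, 1.1) to (15.6, 6.8), a distance of √(0.9² + 5.7²) ≈ 5.8.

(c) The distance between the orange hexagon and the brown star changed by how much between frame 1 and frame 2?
+3.5

Distance in frame 1: 4.6. Distance in frame 2: 8.1.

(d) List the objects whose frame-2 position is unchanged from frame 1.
the yellow triangle, the purple pentagon, the cyan cross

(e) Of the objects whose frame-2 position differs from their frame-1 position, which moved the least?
the green cross

(moved 3.6)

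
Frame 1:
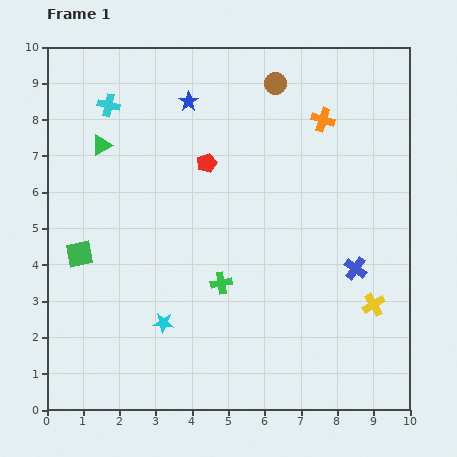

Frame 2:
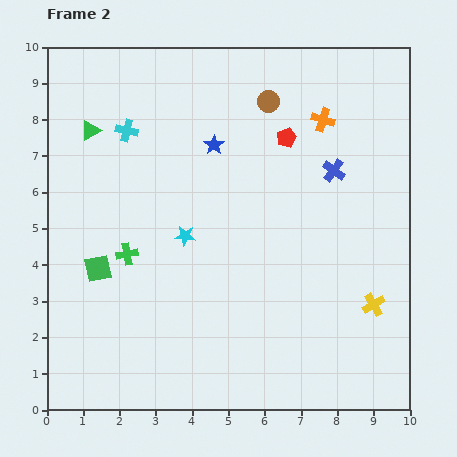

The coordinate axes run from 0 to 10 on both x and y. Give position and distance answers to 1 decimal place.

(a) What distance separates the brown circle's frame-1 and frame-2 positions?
0.5

The brown circle moved from (6.3, 9.0) to (6.1, 8.5), a distance of √(0.2² + 0.5²) ≈ 0.5.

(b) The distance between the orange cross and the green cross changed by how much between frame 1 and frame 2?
+1.2

Distance in frame 1: 5.3. Distance in frame 2: 6.5.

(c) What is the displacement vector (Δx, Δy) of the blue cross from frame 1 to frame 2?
(-0.6, 2.7)

The blue cross was at (8.5, 3.9) in frame 1 and (7.9, 6.6) in frame 2.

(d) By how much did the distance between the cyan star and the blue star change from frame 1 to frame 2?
-3.5

Distance in frame 1: 6.1. Distance in frame 2: 2.6.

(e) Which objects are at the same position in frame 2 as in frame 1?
the yellow cross, the orange cross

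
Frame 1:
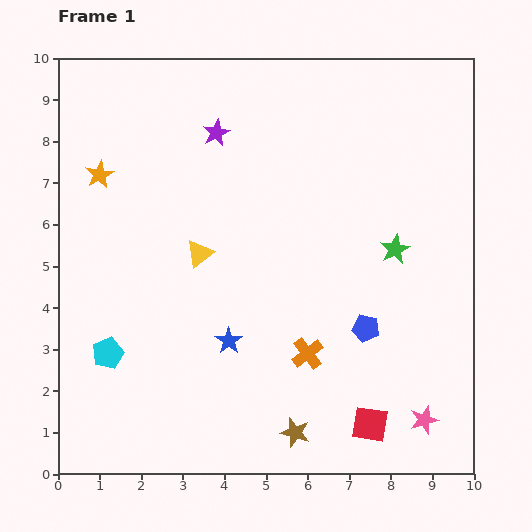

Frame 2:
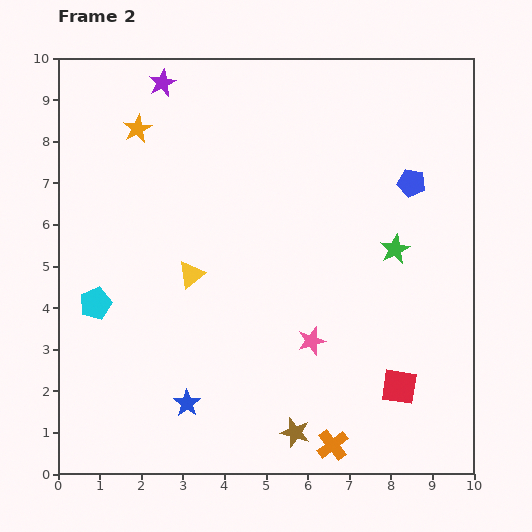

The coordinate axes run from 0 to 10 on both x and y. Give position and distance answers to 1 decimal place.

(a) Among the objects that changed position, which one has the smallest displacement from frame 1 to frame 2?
the yellow triangle

(moved 0.5)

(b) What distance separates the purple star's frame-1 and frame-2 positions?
1.8

The purple star moved from (3.8, 8.2) to (2.5, 9.4), a distance of √(1.3² + 1.2²) ≈ 1.8.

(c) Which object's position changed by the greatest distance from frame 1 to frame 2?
the blue pentagon

(moved 3.7; next 3.3)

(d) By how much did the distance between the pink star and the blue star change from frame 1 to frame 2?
-1.7

Distance in frame 1: 5.1. Distance in frame 2: 3.4.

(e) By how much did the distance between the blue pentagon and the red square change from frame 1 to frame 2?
+2.6

Distance in frame 1: 2.3. Distance in frame 2: 4.9.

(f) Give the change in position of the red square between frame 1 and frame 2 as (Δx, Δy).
(0.7, 0.9)

The red square was at (7.5, 1.2) in frame 1 and (8.2, 2.1) in frame 2.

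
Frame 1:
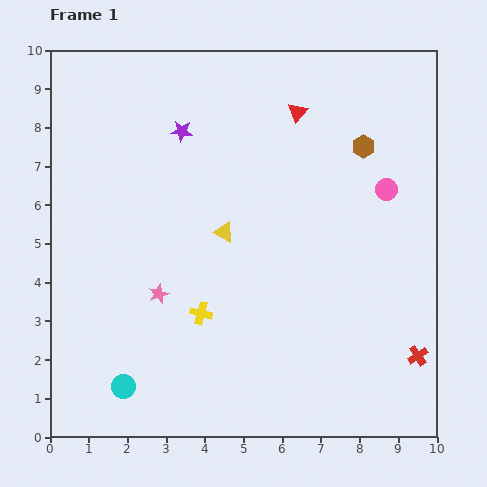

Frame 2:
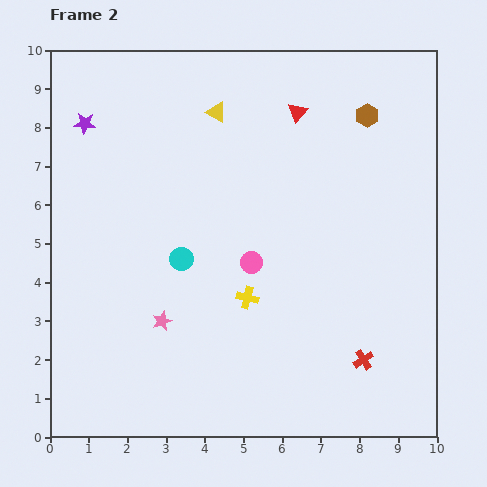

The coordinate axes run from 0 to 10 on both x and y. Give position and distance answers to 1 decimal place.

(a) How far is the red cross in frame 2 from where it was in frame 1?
1.4

The red cross moved from (9.5, 2.1) to (8.1, 2.0), a distance of √(1.4² + 0.1²) ≈ 1.4.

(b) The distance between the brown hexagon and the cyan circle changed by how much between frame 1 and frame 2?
-2.7

Distance in frame 1: 8.8. Distance in frame 2: 6.1.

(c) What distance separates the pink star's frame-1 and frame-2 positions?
0.7

The pink star moved from (2.8, 3.7) to (2.9, 3.0), a distance of √(0.1² + 0.7²) ≈ 0.7.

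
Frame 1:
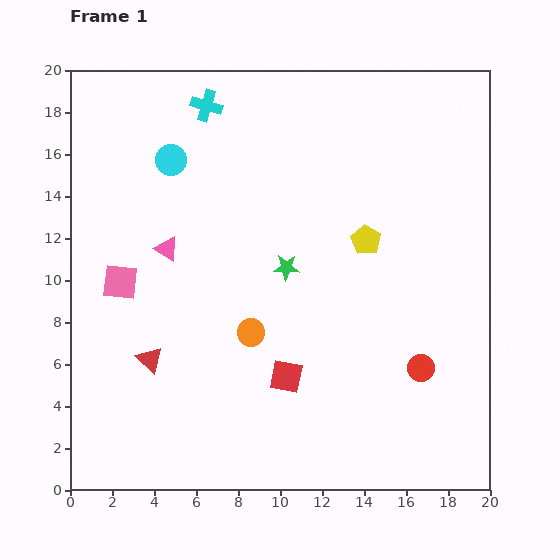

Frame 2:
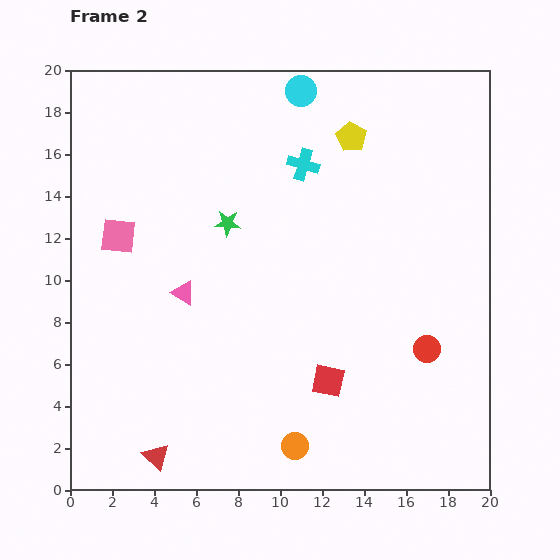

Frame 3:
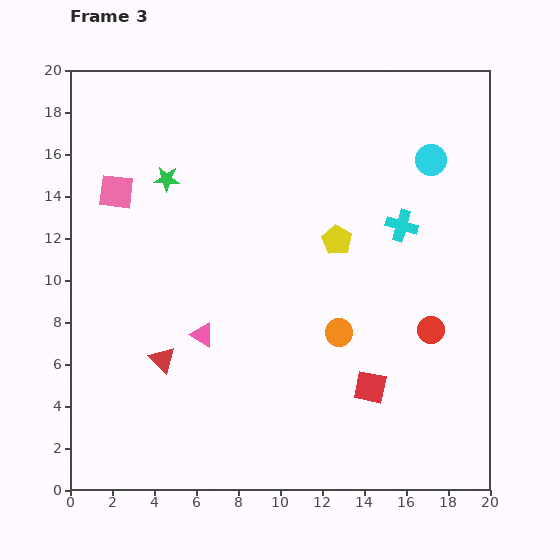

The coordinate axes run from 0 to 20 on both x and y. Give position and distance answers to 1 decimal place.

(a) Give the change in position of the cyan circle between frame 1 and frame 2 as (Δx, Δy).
(6.2, 3.3)

The cyan circle was at (4.8, 15.7) in frame 1 and (11.0, 19.0) in frame 2.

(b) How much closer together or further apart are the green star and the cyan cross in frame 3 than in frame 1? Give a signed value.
+2.8

Distance in frame 1: 8.6. Distance in frame 3: 11.4.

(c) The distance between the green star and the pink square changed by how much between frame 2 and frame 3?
-2.7

Distance in frame 2: 5.2. Distance in frame 3: 2.5.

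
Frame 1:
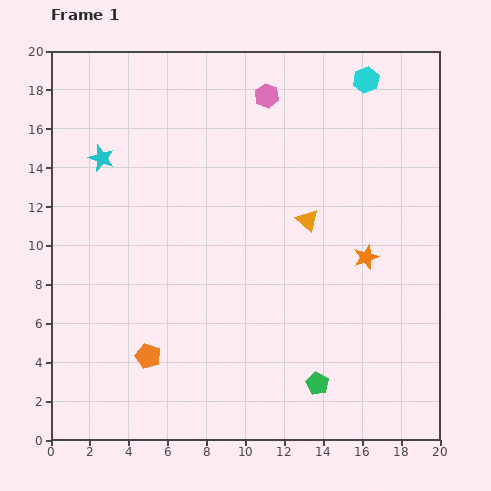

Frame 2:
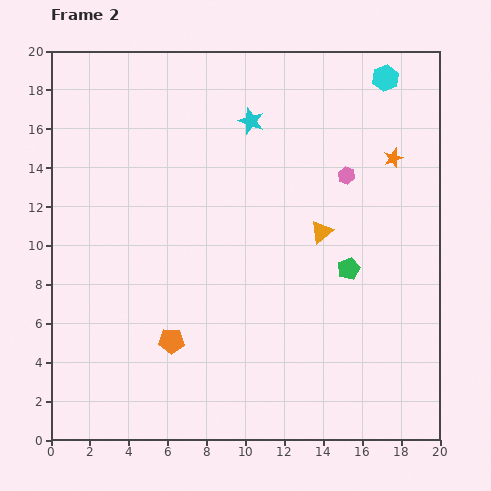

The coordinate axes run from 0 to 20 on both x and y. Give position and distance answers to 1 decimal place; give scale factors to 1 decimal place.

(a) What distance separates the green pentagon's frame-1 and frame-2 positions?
6.1

The green pentagon moved from (13.7, 2.9) to (15.3, 8.8), a distance of √(1.6² + 5.9²) ≈ 6.1.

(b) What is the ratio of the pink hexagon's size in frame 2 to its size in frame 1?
0.7×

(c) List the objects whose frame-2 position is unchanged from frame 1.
none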